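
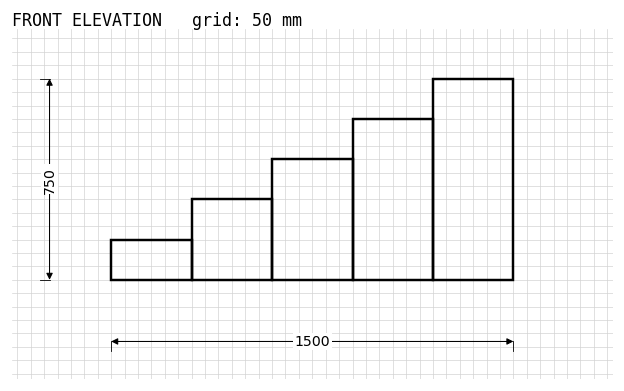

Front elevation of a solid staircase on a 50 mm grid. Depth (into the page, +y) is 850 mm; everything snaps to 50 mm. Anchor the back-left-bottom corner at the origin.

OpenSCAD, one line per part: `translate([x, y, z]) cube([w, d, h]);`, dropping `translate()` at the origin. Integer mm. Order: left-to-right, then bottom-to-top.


cube([300, 850, 150]);
translate([300, 0, 0]) cube([300, 850, 300]);
translate([600, 0, 0]) cube([300, 850, 450]);
translate([900, 0, 0]) cube([300, 850, 600]);
translate([1200, 0, 0]) cube([300, 850, 750]);


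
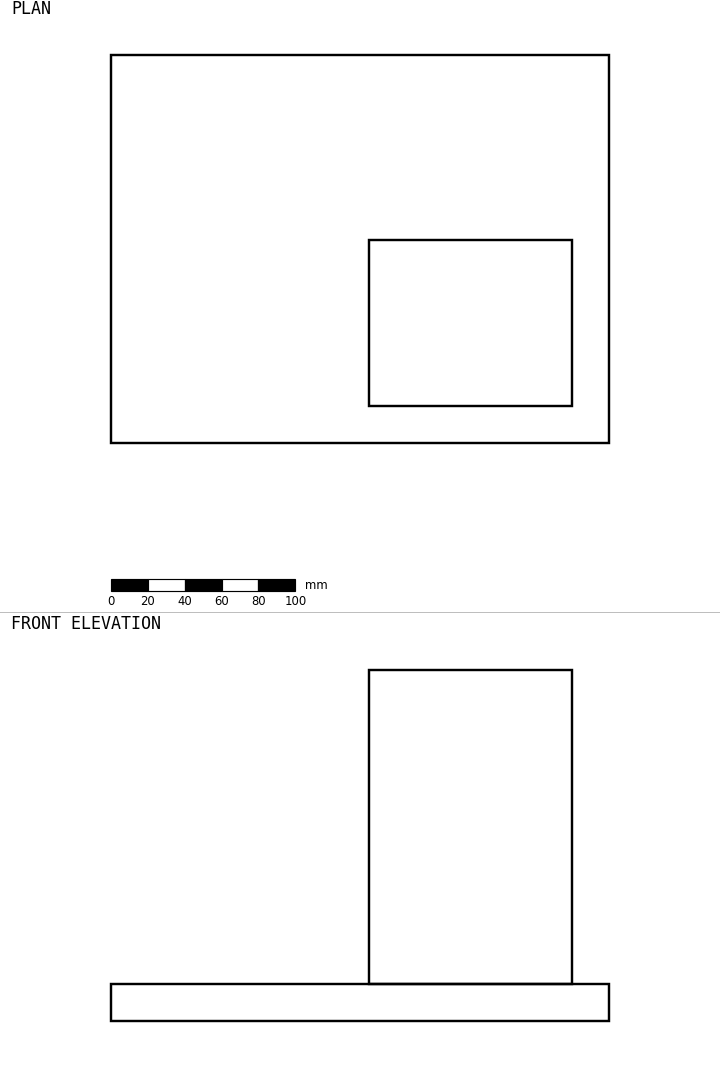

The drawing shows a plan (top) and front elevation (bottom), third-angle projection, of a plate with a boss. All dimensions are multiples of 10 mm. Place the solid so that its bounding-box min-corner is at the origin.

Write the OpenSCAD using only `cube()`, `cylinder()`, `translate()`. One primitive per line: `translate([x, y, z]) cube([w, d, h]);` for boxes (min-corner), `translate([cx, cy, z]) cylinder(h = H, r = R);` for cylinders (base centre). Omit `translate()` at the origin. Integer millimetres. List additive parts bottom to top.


cube([270, 210, 20]);
translate([140, 20, 20]) cube([110, 90, 170]);


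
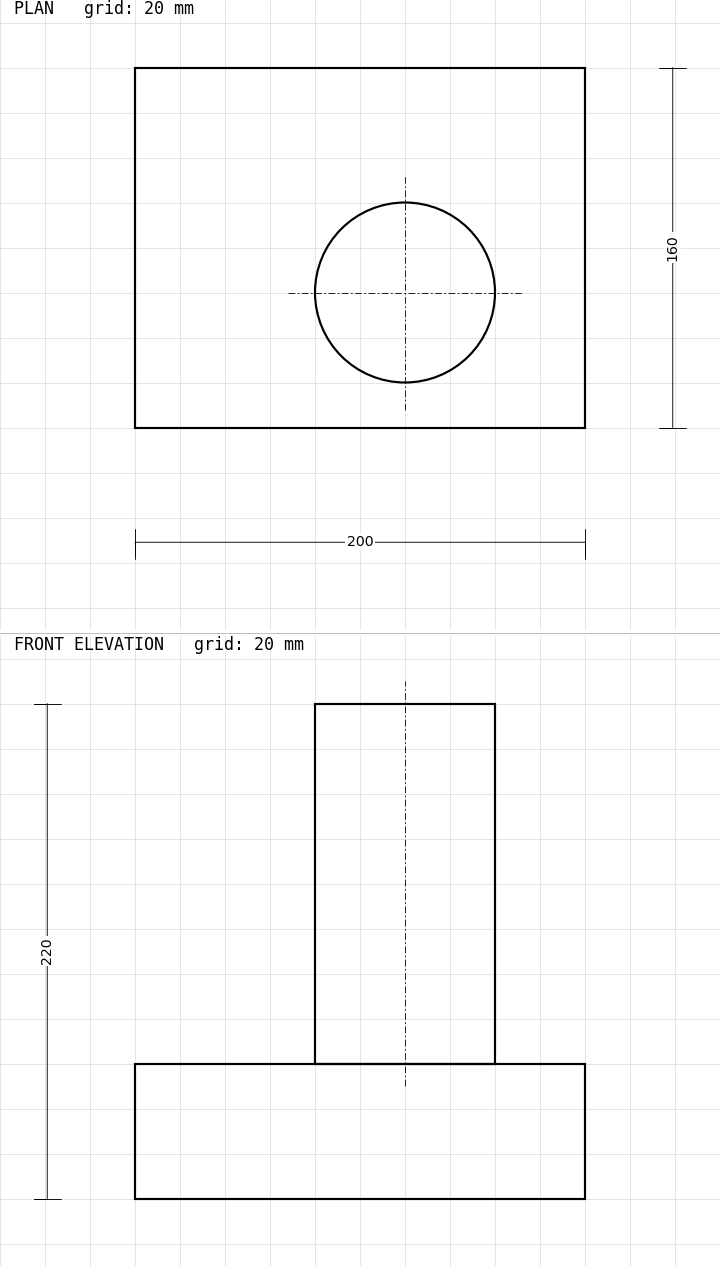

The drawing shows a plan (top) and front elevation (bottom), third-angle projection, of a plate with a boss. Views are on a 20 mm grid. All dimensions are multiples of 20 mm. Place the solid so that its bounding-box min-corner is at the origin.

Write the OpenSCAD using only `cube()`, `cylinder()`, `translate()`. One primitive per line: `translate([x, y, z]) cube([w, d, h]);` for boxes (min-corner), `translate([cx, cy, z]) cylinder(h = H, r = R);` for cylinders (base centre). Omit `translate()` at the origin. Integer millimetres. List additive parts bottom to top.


cube([200, 160, 60]);
translate([120, 60, 60]) cylinder(h = 160, r = 40);


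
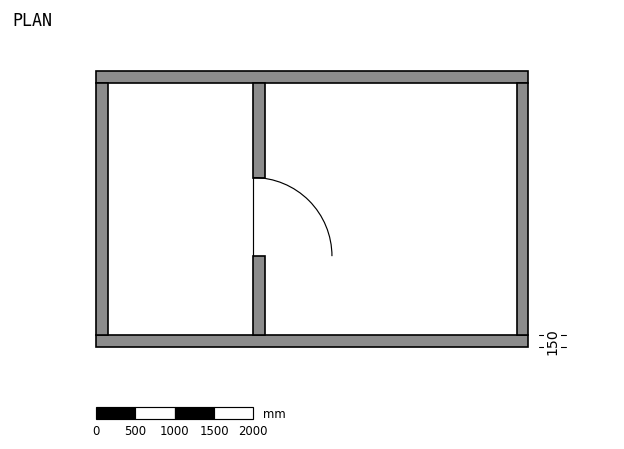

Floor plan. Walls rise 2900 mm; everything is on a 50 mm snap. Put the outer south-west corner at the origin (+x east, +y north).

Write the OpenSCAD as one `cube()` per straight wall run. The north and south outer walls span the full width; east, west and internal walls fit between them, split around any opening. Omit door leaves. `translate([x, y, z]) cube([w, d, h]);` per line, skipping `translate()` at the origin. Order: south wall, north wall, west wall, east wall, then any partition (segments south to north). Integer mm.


cube([5500, 150, 2900]);
translate([0, 3350, 0]) cube([5500, 150, 2900]);
translate([0, 150, 0]) cube([150, 3200, 2900]);
translate([5350, 150, 0]) cube([150, 3200, 2900]);
translate([2000, 150, 0]) cube([150, 1000, 2900]);
translate([2000, 2150, 0]) cube([150, 1200, 2900]);


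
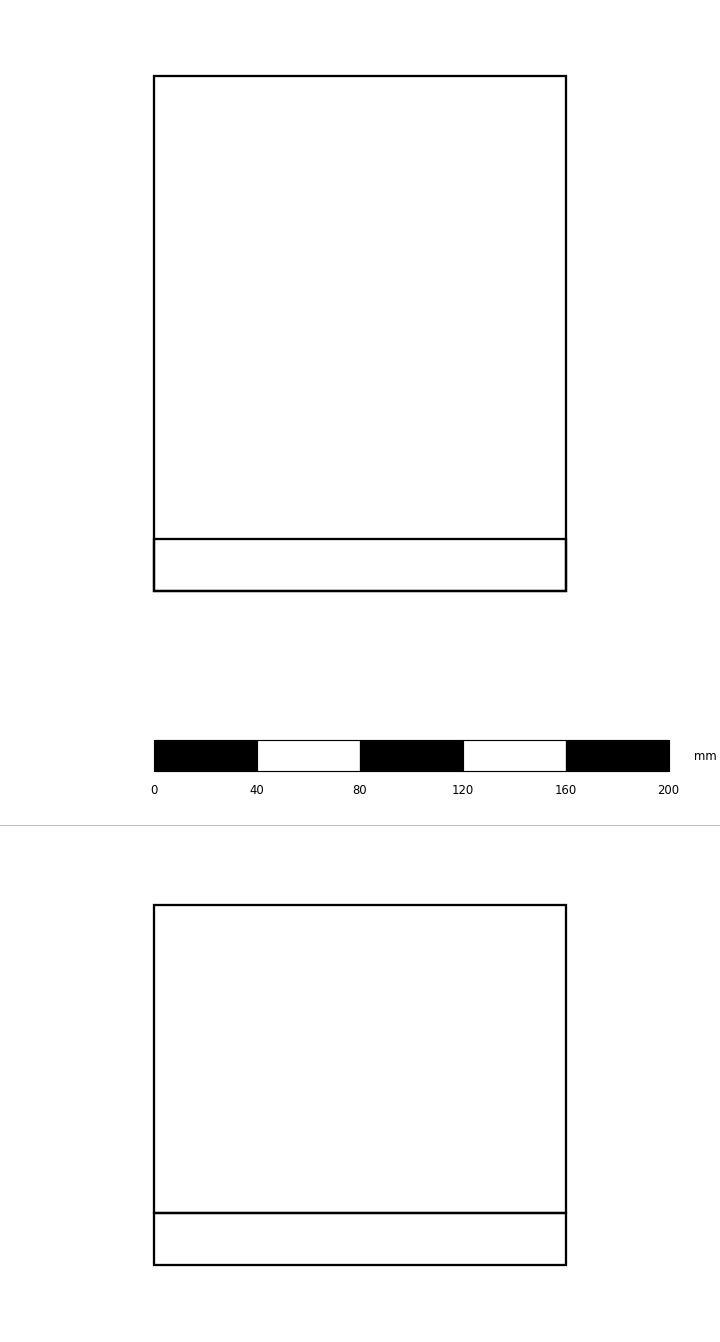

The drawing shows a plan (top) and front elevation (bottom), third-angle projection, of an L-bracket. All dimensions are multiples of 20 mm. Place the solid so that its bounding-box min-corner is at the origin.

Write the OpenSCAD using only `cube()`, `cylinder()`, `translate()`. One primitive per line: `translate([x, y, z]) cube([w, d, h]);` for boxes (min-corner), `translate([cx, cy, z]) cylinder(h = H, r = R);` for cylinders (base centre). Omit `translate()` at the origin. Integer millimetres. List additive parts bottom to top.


cube([160, 200, 20]);
translate([0, 0, 20]) cube([160, 20, 120]);


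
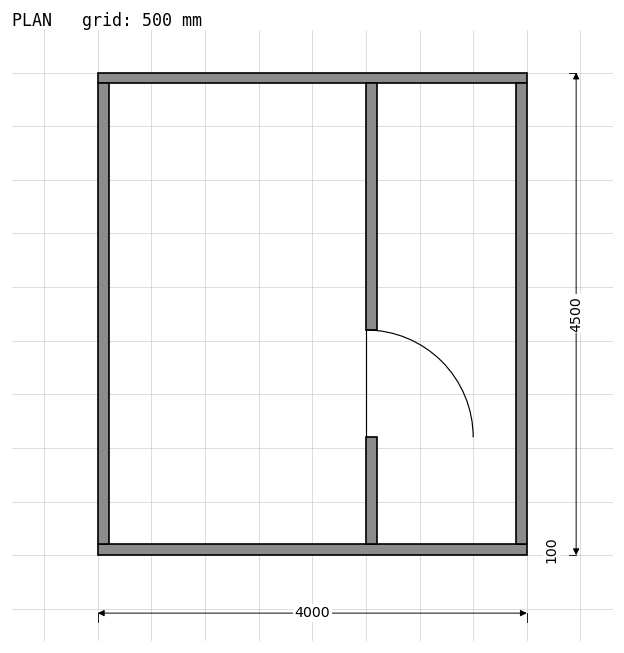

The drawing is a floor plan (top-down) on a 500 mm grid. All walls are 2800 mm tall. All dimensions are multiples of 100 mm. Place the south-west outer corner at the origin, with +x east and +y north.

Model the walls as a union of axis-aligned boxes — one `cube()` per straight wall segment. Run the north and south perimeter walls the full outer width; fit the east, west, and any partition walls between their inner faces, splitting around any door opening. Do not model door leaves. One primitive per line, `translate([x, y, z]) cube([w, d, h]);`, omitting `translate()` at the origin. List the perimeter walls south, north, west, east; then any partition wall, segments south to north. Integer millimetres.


cube([4000, 100, 2800]);
translate([0, 4400, 0]) cube([4000, 100, 2800]);
translate([0, 100, 0]) cube([100, 4300, 2800]);
translate([3900, 100, 0]) cube([100, 4300, 2800]);
translate([2500, 100, 0]) cube([100, 1000, 2800]);
translate([2500, 2100, 0]) cube([100, 2300, 2800]);


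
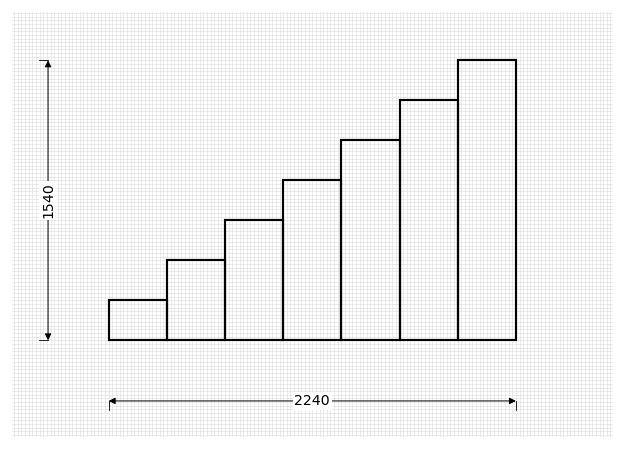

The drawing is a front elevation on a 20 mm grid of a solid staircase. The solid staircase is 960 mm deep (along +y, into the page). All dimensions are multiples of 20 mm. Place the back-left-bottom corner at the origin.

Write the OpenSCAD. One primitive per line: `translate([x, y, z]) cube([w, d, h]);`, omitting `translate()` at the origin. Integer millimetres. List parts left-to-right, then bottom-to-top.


cube([320, 960, 220]);
translate([320, 0, 0]) cube([320, 960, 440]);
translate([640, 0, 0]) cube([320, 960, 660]);
translate([960, 0, 0]) cube([320, 960, 880]);
translate([1280, 0, 0]) cube([320, 960, 1100]);
translate([1600, 0, 0]) cube([320, 960, 1320]);
translate([1920, 0, 0]) cube([320, 960, 1540]);


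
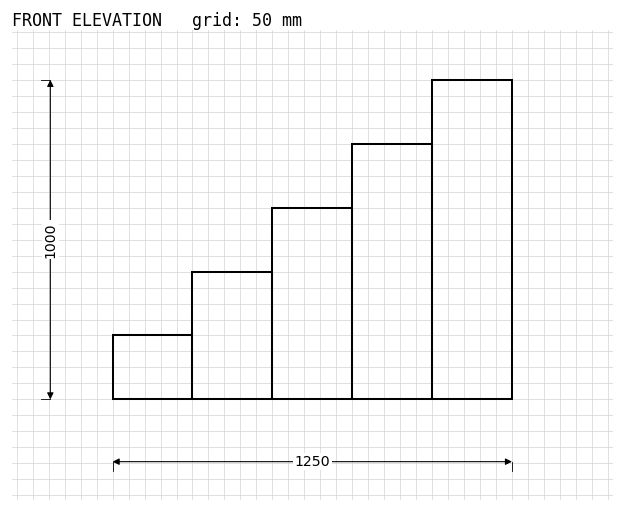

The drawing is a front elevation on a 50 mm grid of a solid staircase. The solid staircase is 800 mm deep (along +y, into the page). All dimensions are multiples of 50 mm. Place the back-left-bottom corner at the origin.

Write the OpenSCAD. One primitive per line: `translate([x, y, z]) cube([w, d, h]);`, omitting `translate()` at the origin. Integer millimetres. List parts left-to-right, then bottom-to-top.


cube([250, 800, 200]);
translate([250, 0, 0]) cube([250, 800, 400]);
translate([500, 0, 0]) cube([250, 800, 600]);
translate([750, 0, 0]) cube([250, 800, 800]);
translate([1000, 0, 0]) cube([250, 800, 1000]);


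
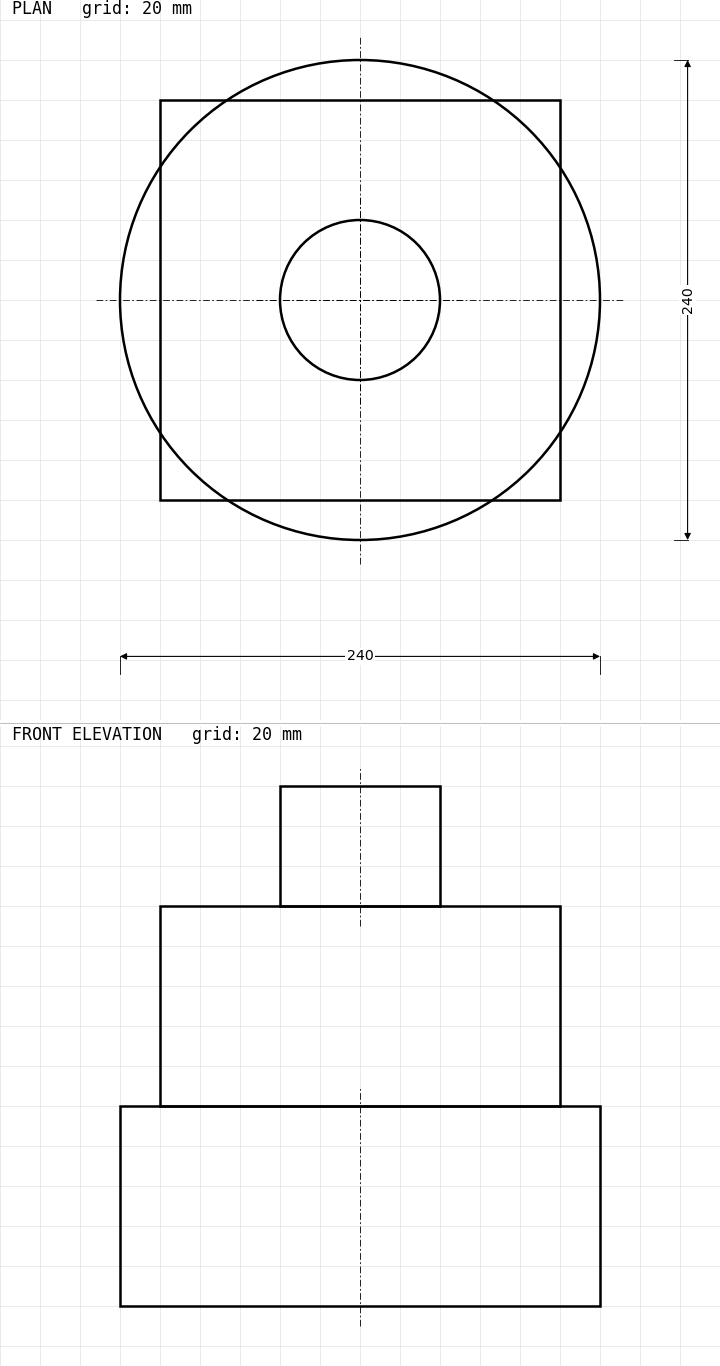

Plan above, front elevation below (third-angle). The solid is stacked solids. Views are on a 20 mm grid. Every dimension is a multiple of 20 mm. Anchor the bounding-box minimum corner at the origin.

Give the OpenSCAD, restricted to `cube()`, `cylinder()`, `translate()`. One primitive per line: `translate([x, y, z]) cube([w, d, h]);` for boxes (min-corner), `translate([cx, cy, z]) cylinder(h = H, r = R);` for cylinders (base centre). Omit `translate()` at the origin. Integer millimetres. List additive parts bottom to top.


translate([120, 120, 0]) cylinder(h = 100, r = 120);
translate([20, 20, 100]) cube([200, 200, 100]);
translate([120, 120, 200]) cylinder(h = 60, r = 40);


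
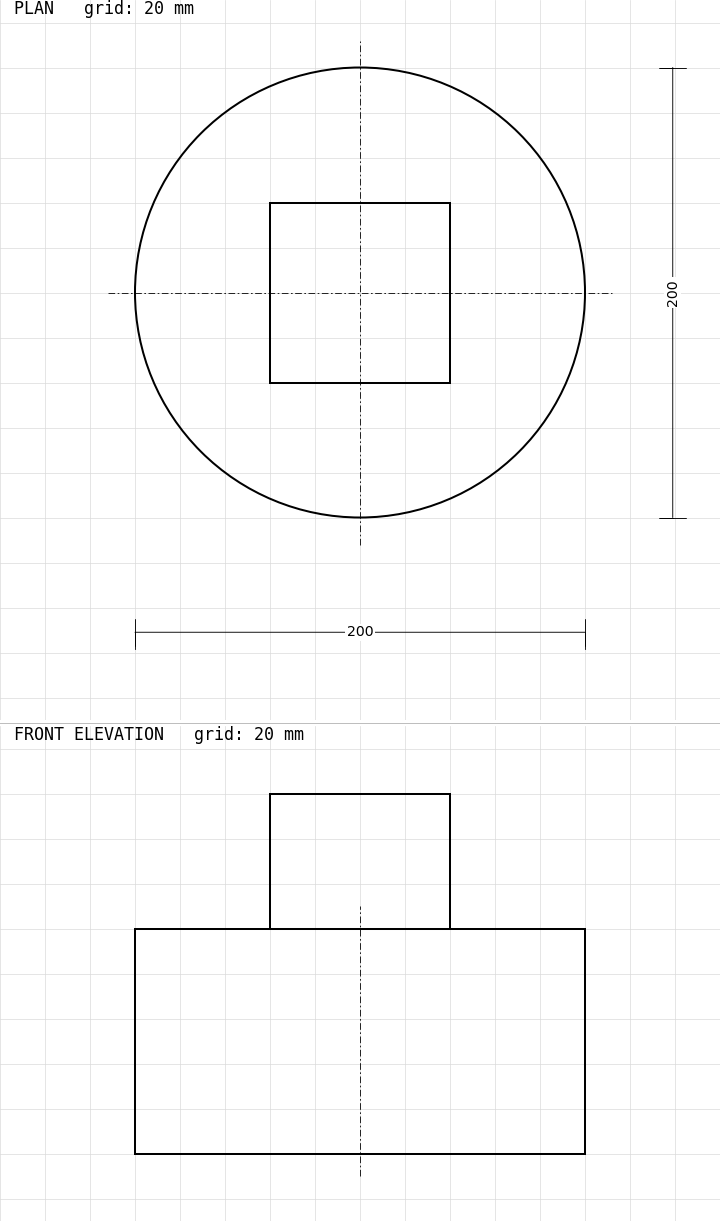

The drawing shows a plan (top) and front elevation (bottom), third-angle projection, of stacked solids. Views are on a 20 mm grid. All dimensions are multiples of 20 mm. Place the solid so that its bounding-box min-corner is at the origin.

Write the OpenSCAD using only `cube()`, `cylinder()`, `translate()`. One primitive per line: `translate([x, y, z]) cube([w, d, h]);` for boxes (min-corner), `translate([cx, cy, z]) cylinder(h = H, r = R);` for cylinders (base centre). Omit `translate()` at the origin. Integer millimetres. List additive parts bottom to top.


translate([100, 100, 0]) cylinder(h = 100, r = 100);
translate([60, 60, 100]) cube([80, 80, 60]);


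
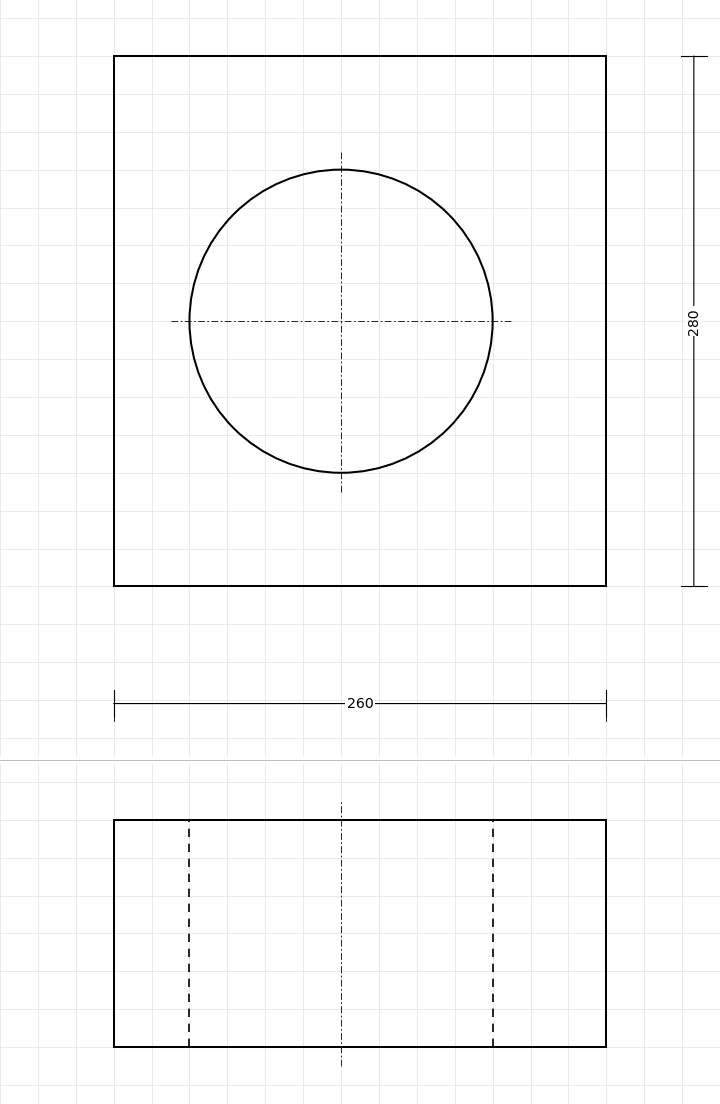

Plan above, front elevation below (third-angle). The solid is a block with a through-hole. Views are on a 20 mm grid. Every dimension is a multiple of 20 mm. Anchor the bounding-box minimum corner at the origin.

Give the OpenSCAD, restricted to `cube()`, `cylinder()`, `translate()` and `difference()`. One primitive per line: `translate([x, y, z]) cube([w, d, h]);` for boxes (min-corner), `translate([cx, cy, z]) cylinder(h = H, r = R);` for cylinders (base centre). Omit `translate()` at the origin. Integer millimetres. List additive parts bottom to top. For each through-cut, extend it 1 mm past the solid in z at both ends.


difference() {
  cube([260, 280, 120]);
  translate([120, 140, -1]) cylinder(h = 122, r = 80);
}


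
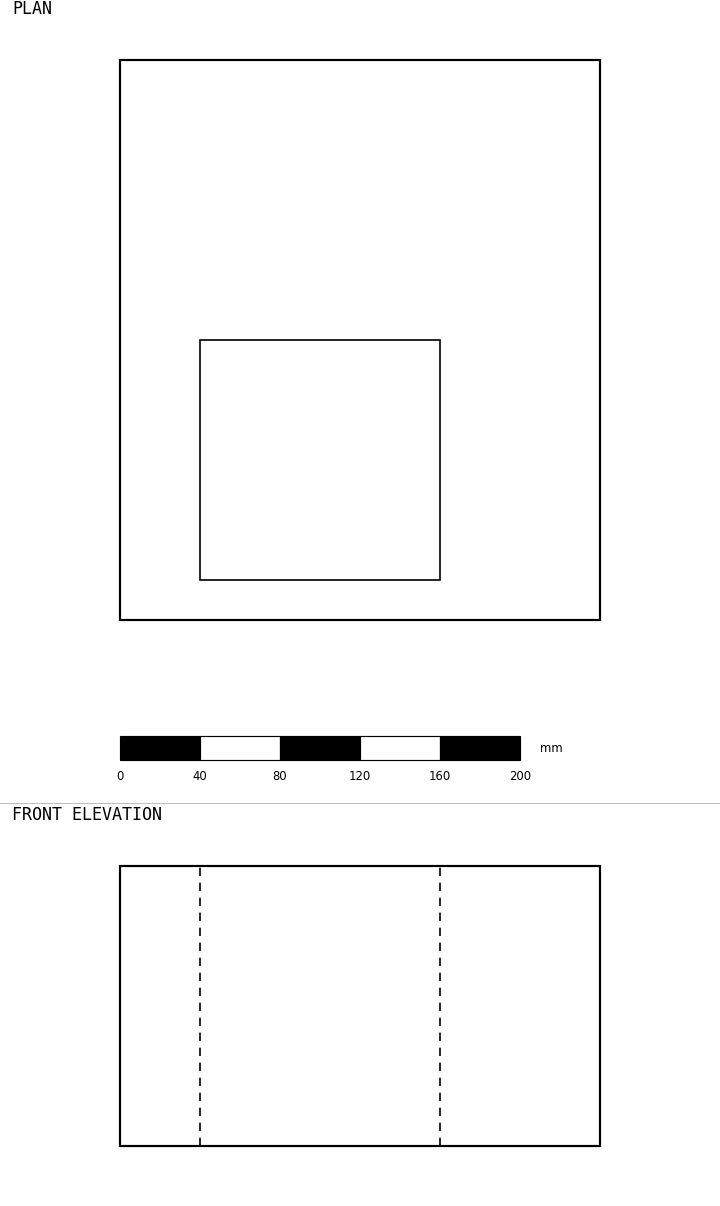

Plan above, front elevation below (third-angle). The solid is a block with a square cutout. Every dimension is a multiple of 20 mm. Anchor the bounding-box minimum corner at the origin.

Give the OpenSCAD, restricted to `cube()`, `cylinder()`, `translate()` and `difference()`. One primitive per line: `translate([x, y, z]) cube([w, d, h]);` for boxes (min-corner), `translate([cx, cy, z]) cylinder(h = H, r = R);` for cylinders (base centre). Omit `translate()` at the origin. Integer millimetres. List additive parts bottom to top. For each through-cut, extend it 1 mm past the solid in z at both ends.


difference() {
  cube([240, 280, 140]);
  translate([40, 20, -1]) cube([120, 120, 142]);
}


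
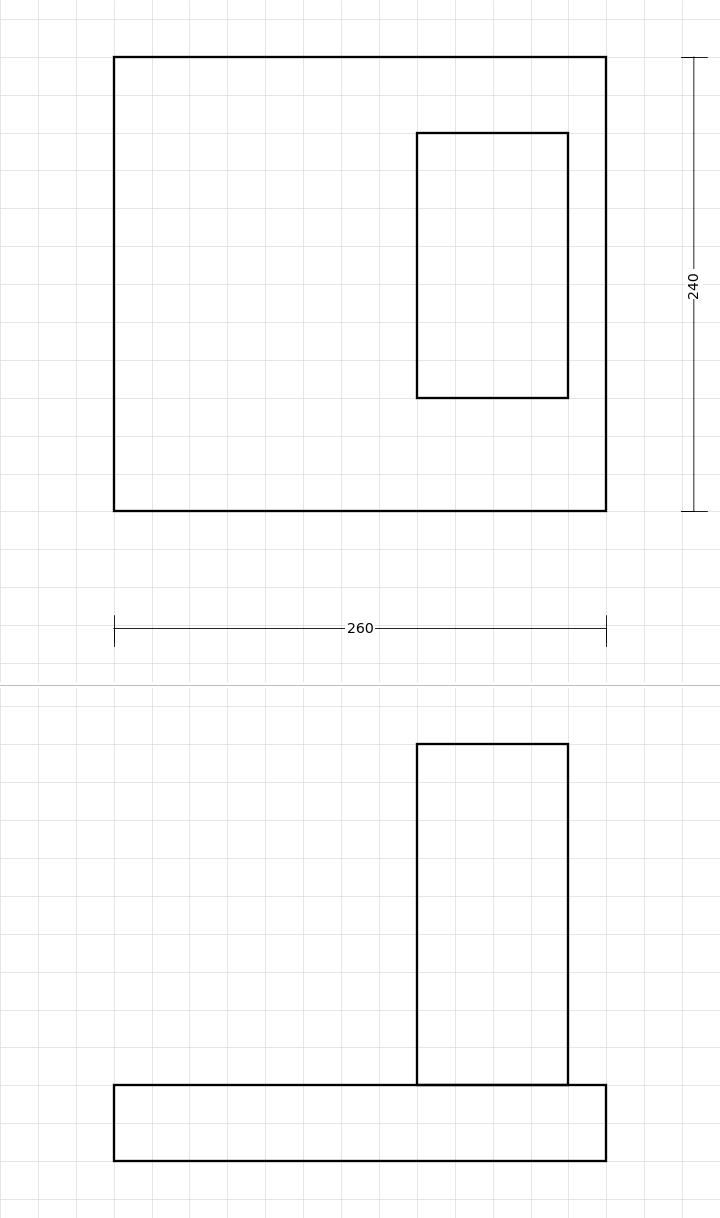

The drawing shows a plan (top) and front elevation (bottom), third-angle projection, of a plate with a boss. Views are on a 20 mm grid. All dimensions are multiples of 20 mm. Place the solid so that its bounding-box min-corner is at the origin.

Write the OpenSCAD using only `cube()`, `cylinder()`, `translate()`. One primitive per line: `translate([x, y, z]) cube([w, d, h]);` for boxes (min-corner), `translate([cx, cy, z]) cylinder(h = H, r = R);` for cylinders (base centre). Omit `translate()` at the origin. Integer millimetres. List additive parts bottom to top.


cube([260, 240, 40]);
translate([160, 60, 40]) cube([80, 140, 180]);


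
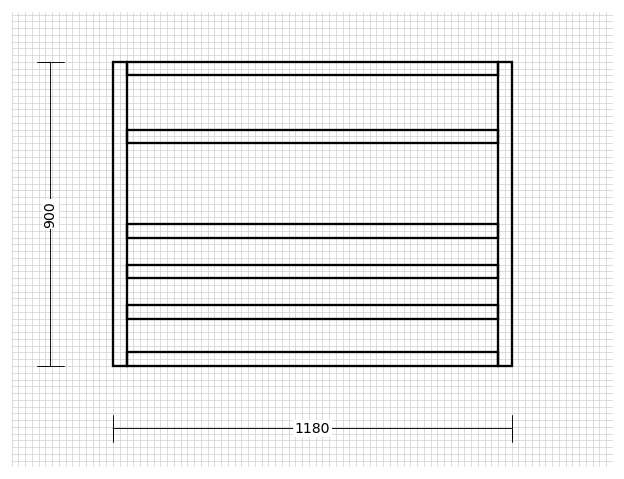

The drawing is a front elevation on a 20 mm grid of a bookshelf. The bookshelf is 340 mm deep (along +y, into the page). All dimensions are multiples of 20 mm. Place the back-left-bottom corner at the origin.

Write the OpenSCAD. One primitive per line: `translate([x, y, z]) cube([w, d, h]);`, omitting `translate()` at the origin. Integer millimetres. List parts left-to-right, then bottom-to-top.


cube([40, 340, 900]);
translate([40, 0, 0]) cube([1100, 340, 40]);
translate([40, 0, 140]) cube([1100, 340, 40]);
translate([40, 0, 260]) cube([1100, 340, 40]);
translate([40, 0, 380]) cube([1100, 340, 40]);
translate([40, 0, 660]) cube([1100, 340, 40]);
translate([40, 0, 860]) cube([1100, 340, 40]);
translate([1140, 0, 0]) cube([40, 340, 900]);


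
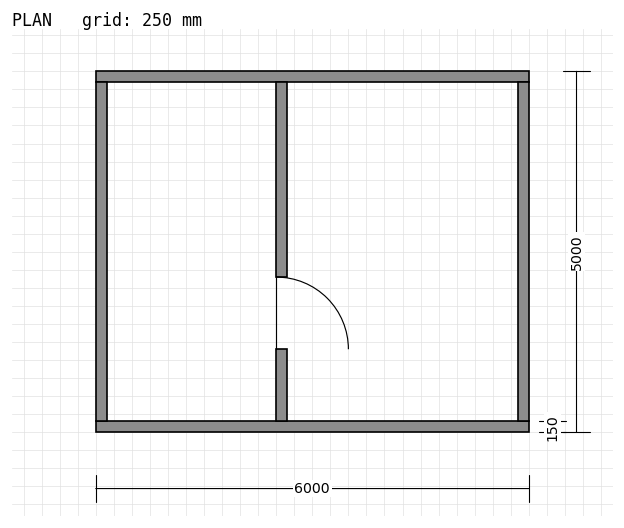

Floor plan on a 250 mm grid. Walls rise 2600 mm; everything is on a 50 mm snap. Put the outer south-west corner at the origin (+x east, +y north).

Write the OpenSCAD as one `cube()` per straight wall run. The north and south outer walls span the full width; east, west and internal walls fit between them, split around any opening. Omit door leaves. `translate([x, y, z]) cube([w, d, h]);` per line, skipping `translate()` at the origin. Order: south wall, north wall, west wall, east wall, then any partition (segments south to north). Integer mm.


cube([6000, 150, 2600]);
translate([0, 4850, 0]) cube([6000, 150, 2600]);
translate([0, 150, 0]) cube([150, 4700, 2600]);
translate([5850, 150, 0]) cube([150, 4700, 2600]);
translate([2500, 150, 0]) cube([150, 1000, 2600]);
translate([2500, 2150, 0]) cube([150, 2700, 2600]);


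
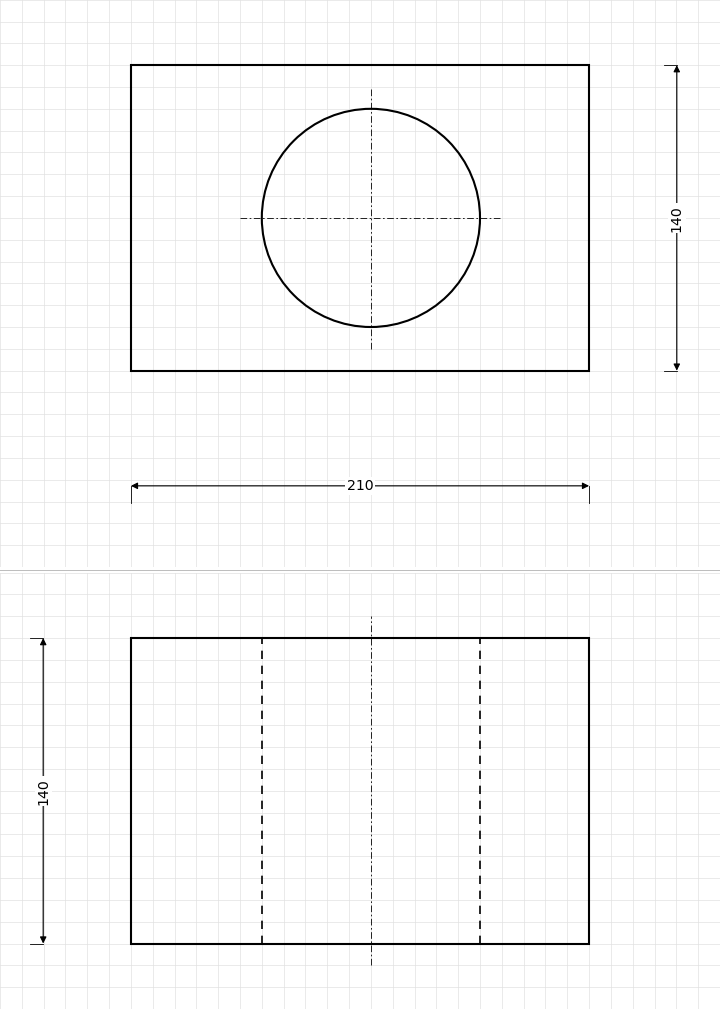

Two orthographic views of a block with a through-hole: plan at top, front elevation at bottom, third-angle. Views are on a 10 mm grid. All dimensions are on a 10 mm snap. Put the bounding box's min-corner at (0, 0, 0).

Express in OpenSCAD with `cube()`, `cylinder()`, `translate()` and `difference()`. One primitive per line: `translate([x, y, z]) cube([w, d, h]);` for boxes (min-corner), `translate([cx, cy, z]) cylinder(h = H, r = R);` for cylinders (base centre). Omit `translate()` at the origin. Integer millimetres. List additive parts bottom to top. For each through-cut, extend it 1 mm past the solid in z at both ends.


difference() {
  cube([210, 140, 140]);
  translate([110, 70, -1]) cylinder(h = 142, r = 50);
}


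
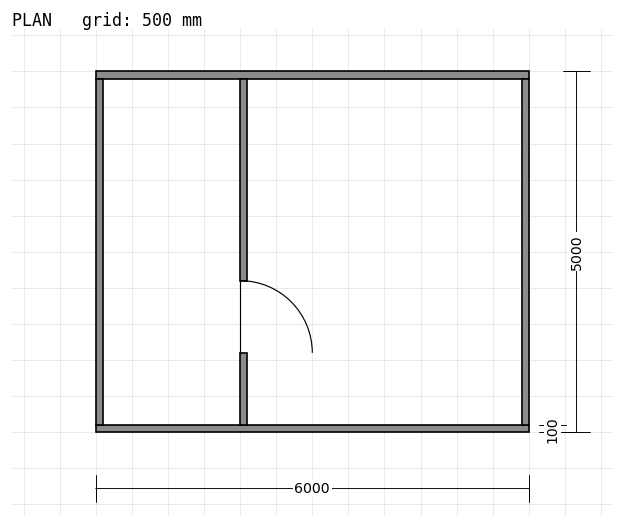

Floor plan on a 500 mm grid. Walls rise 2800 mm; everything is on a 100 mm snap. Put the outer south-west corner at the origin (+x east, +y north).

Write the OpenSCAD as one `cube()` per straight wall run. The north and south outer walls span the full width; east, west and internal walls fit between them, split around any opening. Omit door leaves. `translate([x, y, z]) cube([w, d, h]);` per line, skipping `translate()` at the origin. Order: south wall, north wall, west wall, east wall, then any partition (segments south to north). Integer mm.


cube([6000, 100, 2800]);
translate([0, 4900, 0]) cube([6000, 100, 2800]);
translate([0, 100, 0]) cube([100, 4800, 2800]);
translate([5900, 100, 0]) cube([100, 4800, 2800]);
translate([2000, 100, 0]) cube([100, 1000, 2800]);
translate([2000, 2100, 0]) cube([100, 2800, 2800]);


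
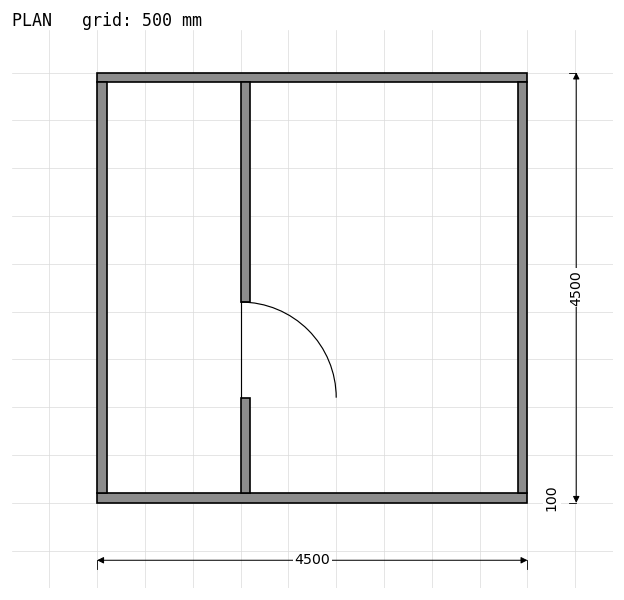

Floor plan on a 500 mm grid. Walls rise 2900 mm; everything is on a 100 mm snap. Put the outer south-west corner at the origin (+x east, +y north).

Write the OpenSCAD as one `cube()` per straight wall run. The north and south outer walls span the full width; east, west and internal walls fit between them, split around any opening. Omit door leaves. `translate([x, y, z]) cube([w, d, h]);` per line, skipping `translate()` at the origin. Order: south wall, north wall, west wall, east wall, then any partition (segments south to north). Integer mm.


cube([4500, 100, 2900]);
translate([0, 4400, 0]) cube([4500, 100, 2900]);
translate([0, 100, 0]) cube([100, 4300, 2900]);
translate([4400, 100, 0]) cube([100, 4300, 2900]);
translate([1500, 100, 0]) cube([100, 1000, 2900]);
translate([1500, 2100, 0]) cube([100, 2300, 2900]);


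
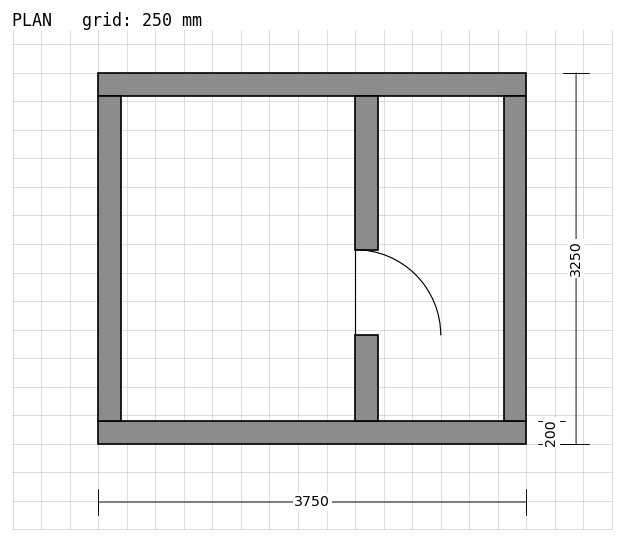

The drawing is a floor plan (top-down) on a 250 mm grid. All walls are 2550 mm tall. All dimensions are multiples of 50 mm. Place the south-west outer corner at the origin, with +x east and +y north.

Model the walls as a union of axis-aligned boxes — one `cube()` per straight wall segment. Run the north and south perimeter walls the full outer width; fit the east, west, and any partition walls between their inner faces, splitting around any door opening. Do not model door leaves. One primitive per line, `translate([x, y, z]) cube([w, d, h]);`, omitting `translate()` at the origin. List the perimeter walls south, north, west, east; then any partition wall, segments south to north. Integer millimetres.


cube([3750, 200, 2550]);
translate([0, 3050, 0]) cube([3750, 200, 2550]);
translate([0, 200, 0]) cube([200, 2850, 2550]);
translate([3550, 200, 0]) cube([200, 2850, 2550]);
translate([2250, 200, 0]) cube([200, 750, 2550]);
translate([2250, 1700, 0]) cube([200, 1350, 2550]);


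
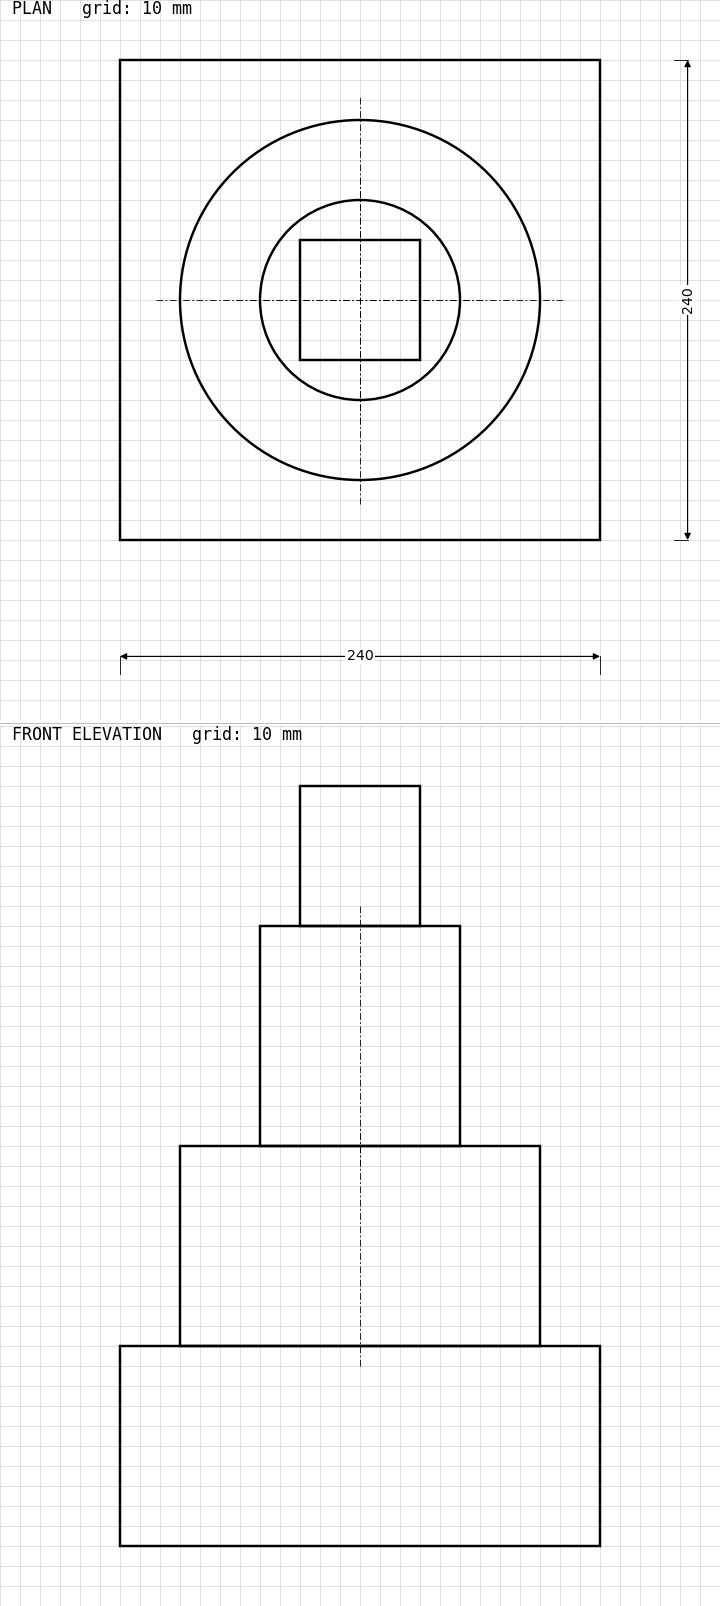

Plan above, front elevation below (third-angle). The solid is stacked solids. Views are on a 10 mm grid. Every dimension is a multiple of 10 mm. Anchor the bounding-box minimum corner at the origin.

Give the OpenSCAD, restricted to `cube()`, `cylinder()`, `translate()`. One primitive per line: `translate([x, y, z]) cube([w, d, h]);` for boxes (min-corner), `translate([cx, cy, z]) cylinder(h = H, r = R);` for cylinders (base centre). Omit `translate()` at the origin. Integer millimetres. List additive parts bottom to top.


cube([240, 240, 100]);
translate([120, 120, 100]) cylinder(h = 100, r = 90);
translate([120, 120, 200]) cylinder(h = 110, r = 50);
translate([90, 90, 310]) cube([60, 60, 70]);


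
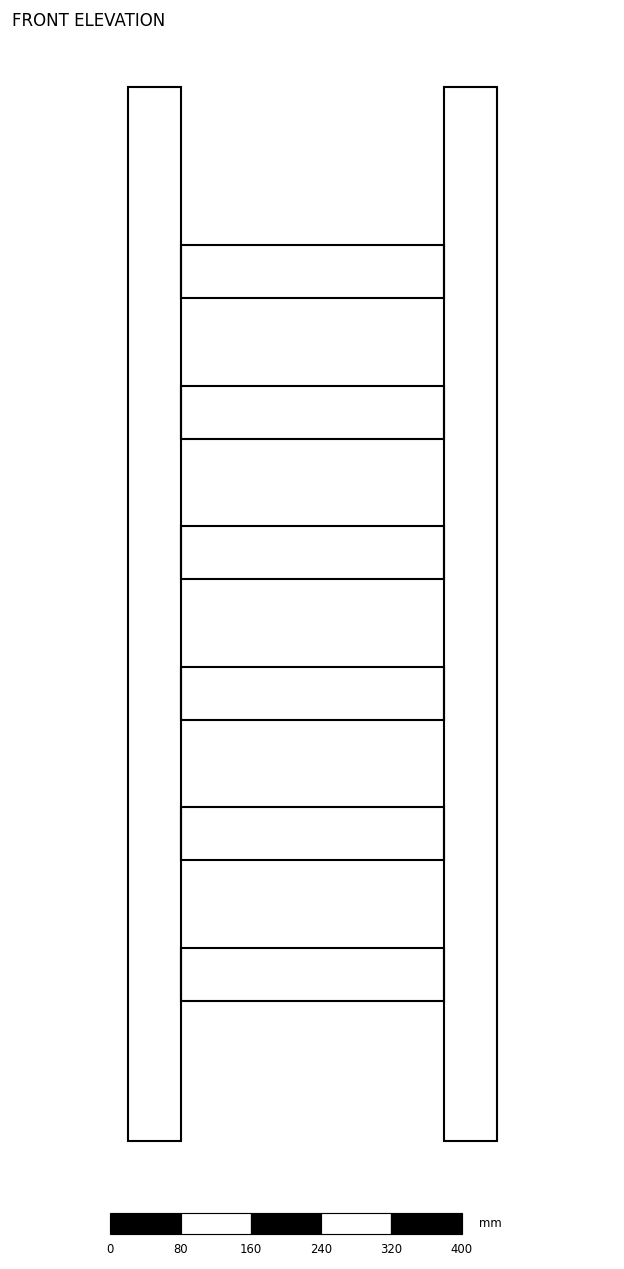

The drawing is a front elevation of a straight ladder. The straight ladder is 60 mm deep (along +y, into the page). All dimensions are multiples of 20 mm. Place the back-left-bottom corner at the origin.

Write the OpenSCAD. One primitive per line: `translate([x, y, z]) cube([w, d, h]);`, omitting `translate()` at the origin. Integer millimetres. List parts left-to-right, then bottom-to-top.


cube([60, 60, 1200]);
translate([60, 0, 160]) cube([300, 60, 60]);
translate([60, 0, 320]) cube([300, 60, 60]);
translate([60, 0, 480]) cube([300, 60, 60]);
translate([60, 0, 640]) cube([300, 60, 60]);
translate([60, 0, 800]) cube([300, 60, 60]);
translate([60, 0, 960]) cube([300, 60, 60]);
translate([360, 0, 0]) cube([60, 60, 1200]);


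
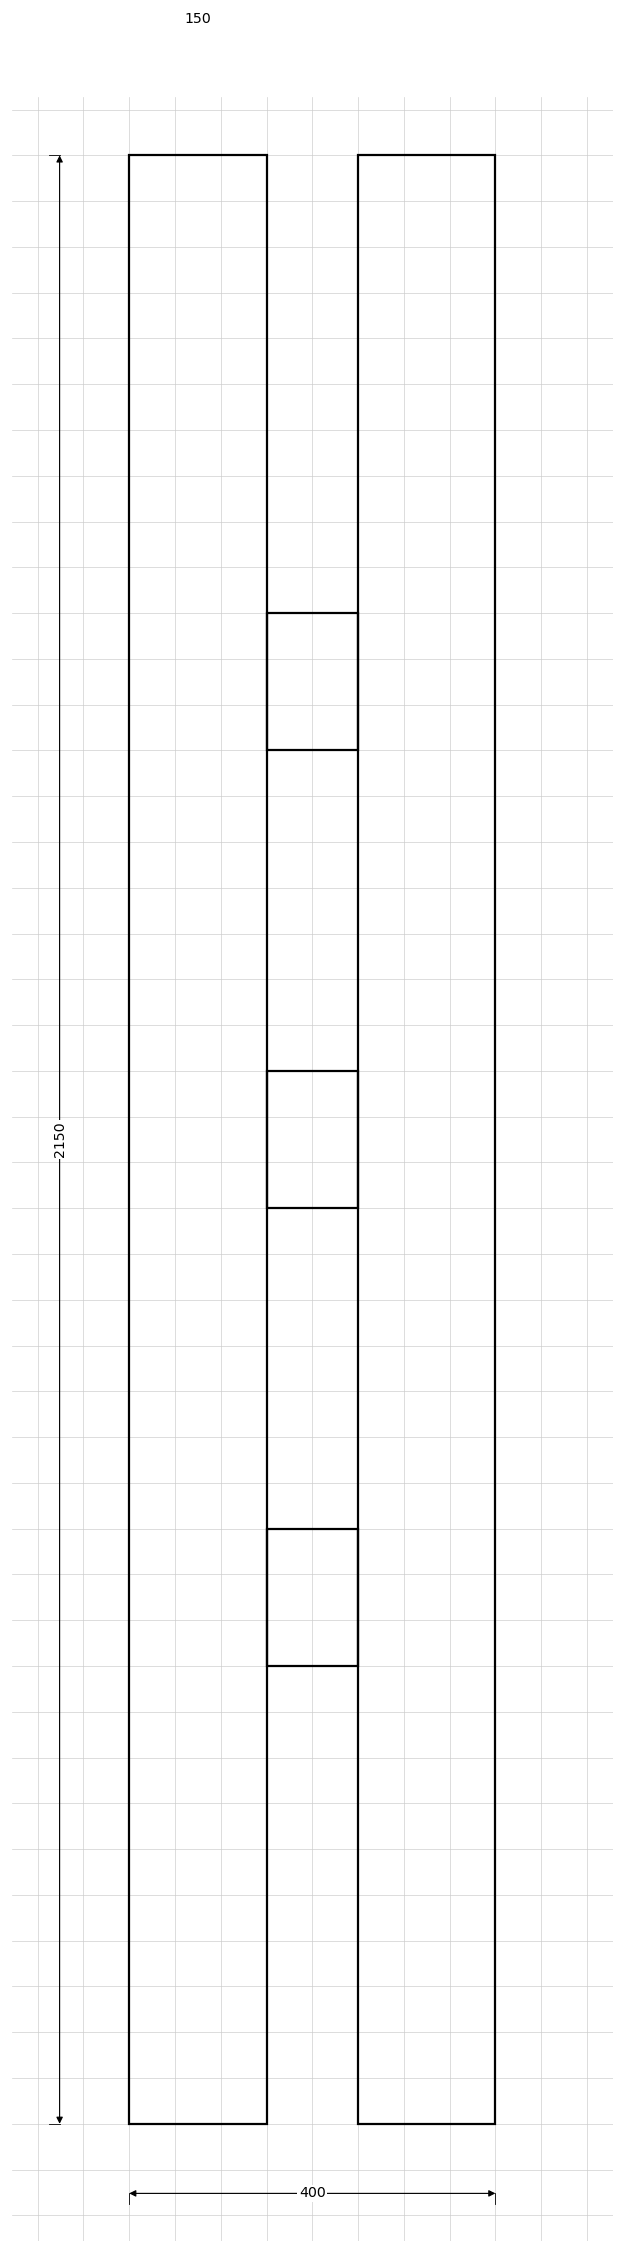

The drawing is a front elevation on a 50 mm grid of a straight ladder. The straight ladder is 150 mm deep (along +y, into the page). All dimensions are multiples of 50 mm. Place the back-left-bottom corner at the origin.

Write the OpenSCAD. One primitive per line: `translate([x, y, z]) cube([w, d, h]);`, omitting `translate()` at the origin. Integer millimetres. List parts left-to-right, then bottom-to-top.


cube([150, 150, 2150]);
translate([150, 0, 500]) cube([100, 150, 150]);
translate([150, 0, 1000]) cube([100, 150, 150]);
translate([150, 0, 1500]) cube([100, 150, 150]);
translate([250, 0, 0]) cube([150, 150, 2150]);


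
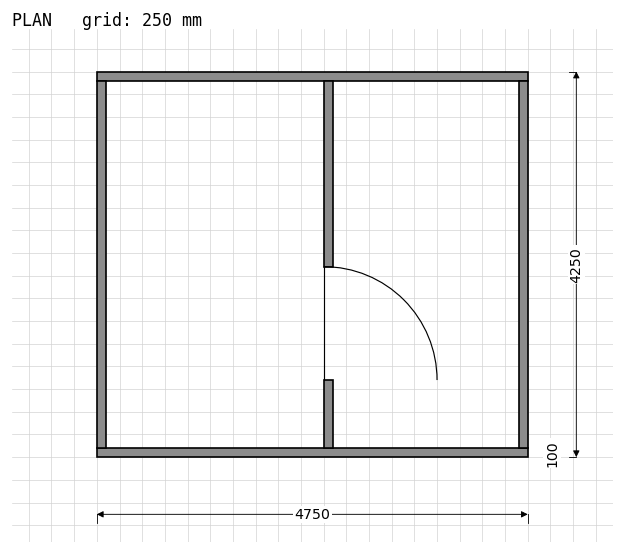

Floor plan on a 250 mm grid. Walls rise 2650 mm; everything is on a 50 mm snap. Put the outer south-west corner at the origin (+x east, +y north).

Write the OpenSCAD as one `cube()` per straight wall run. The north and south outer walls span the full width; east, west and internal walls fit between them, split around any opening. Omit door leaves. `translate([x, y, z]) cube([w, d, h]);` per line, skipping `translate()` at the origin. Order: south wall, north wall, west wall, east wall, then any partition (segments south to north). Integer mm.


cube([4750, 100, 2650]);
translate([0, 4150, 0]) cube([4750, 100, 2650]);
translate([0, 100, 0]) cube([100, 4050, 2650]);
translate([4650, 100, 0]) cube([100, 4050, 2650]);
translate([2500, 100, 0]) cube([100, 750, 2650]);
translate([2500, 2100, 0]) cube([100, 2050, 2650]);


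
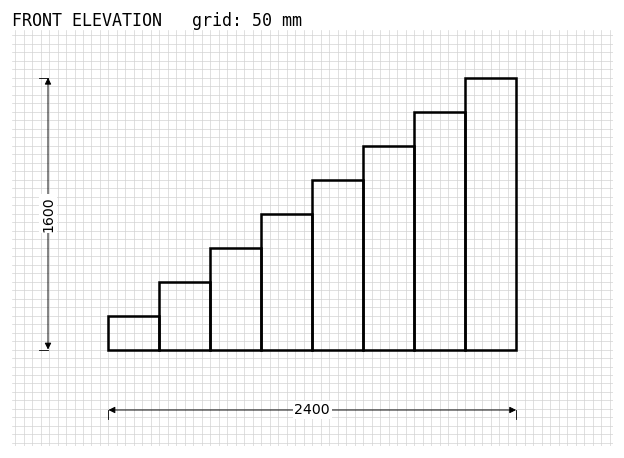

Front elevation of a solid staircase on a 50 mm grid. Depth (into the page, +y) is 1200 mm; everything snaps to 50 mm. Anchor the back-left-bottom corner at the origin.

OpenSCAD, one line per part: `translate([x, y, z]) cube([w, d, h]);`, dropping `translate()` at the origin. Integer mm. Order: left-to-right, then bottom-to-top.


cube([300, 1200, 200]);
translate([300, 0, 0]) cube([300, 1200, 400]);
translate([600, 0, 0]) cube([300, 1200, 600]);
translate([900, 0, 0]) cube([300, 1200, 800]);
translate([1200, 0, 0]) cube([300, 1200, 1000]);
translate([1500, 0, 0]) cube([300, 1200, 1200]);
translate([1800, 0, 0]) cube([300, 1200, 1400]);
translate([2100, 0, 0]) cube([300, 1200, 1600]);


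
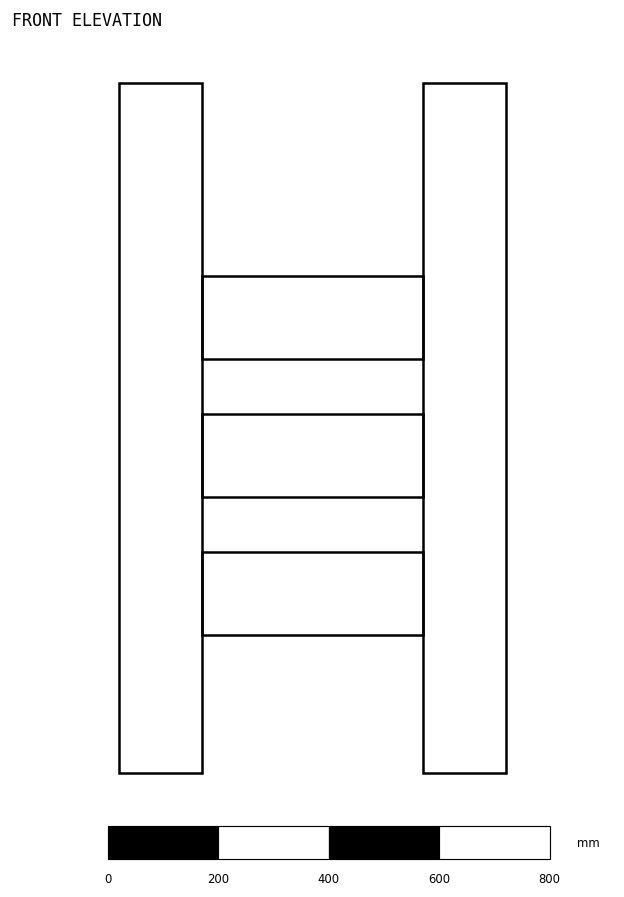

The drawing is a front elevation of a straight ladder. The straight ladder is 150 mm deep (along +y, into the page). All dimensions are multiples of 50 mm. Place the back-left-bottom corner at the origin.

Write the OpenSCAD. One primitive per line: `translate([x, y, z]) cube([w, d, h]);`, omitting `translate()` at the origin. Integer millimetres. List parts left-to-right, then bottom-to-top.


cube([150, 150, 1250]);
translate([150, 0, 250]) cube([400, 150, 150]);
translate([150, 0, 500]) cube([400, 150, 150]);
translate([150, 0, 750]) cube([400, 150, 150]);
translate([550, 0, 0]) cube([150, 150, 1250]);


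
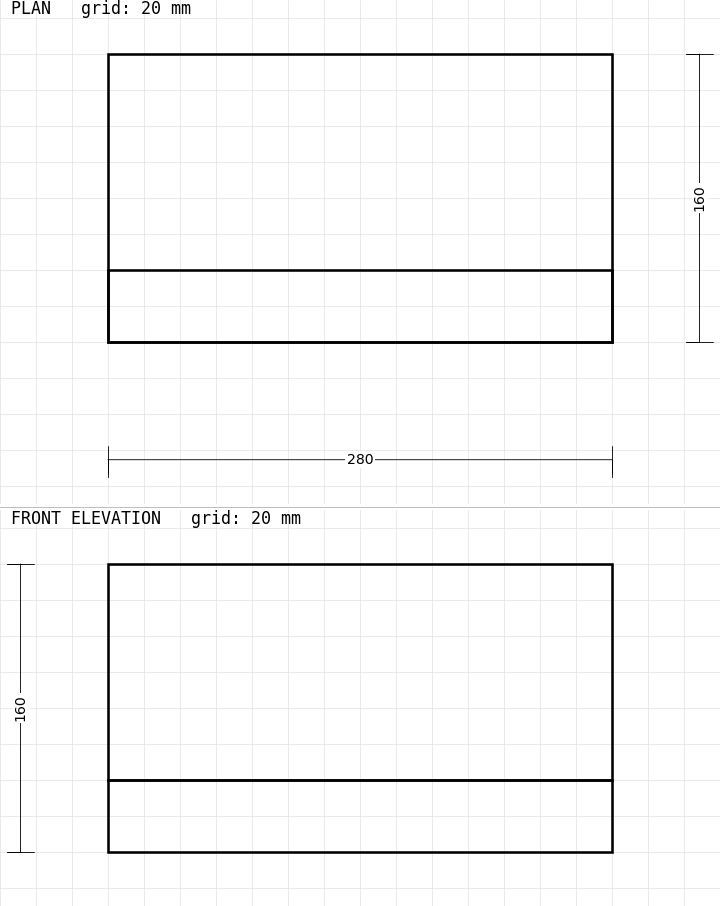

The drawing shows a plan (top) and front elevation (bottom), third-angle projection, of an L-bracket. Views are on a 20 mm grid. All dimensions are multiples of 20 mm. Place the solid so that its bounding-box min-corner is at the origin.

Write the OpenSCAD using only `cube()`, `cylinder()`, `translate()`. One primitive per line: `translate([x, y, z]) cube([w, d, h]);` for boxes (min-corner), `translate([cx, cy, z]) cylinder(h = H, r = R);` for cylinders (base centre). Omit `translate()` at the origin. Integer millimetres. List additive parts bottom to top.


cube([280, 160, 40]);
translate([0, 0, 40]) cube([280, 40, 120]);


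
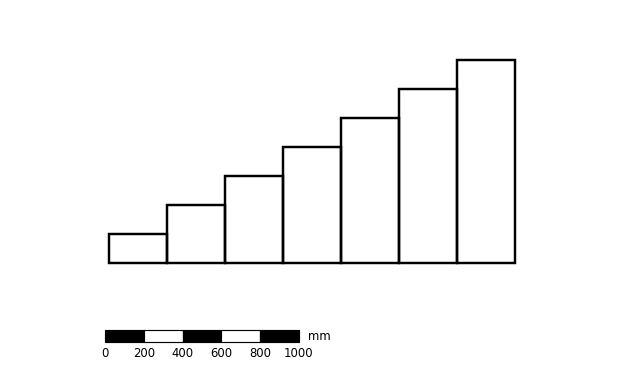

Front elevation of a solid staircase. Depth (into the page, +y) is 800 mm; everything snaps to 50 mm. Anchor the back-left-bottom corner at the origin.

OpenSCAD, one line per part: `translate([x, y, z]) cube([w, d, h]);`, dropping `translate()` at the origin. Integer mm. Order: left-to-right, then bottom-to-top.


cube([300, 800, 150]);
translate([300, 0, 0]) cube([300, 800, 300]);
translate([600, 0, 0]) cube([300, 800, 450]);
translate([900, 0, 0]) cube([300, 800, 600]);
translate([1200, 0, 0]) cube([300, 800, 750]);
translate([1500, 0, 0]) cube([300, 800, 900]);
translate([1800, 0, 0]) cube([300, 800, 1050]);


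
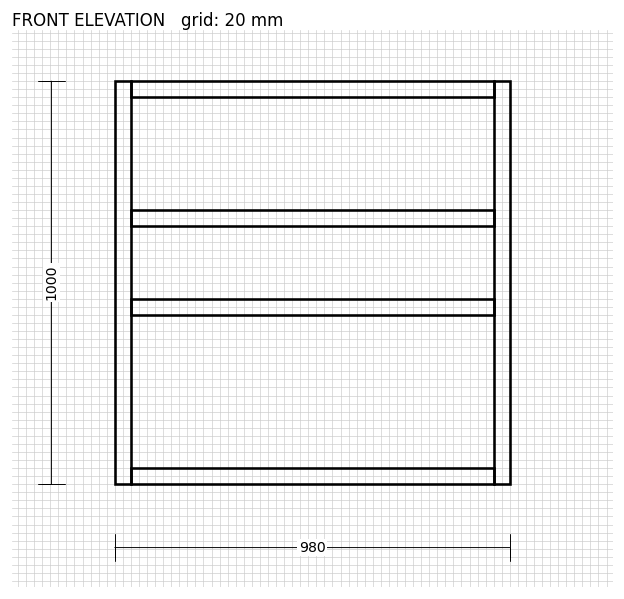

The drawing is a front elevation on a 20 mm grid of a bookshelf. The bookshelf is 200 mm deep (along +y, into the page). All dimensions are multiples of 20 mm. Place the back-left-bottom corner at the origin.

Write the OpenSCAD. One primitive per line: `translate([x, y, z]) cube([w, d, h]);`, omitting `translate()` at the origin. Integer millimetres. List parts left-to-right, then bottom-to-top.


cube([40, 200, 1000]);
translate([40, 0, 0]) cube([900, 200, 40]);
translate([40, 0, 420]) cube([900, 200, 40]);
translate([40, 0, 640]) cube([900, 200, 40]);
translate([40, 0, 960]) cube([900, 200, 40]);
translate([940, 0, 0]) cube([40, 200, 1000]);


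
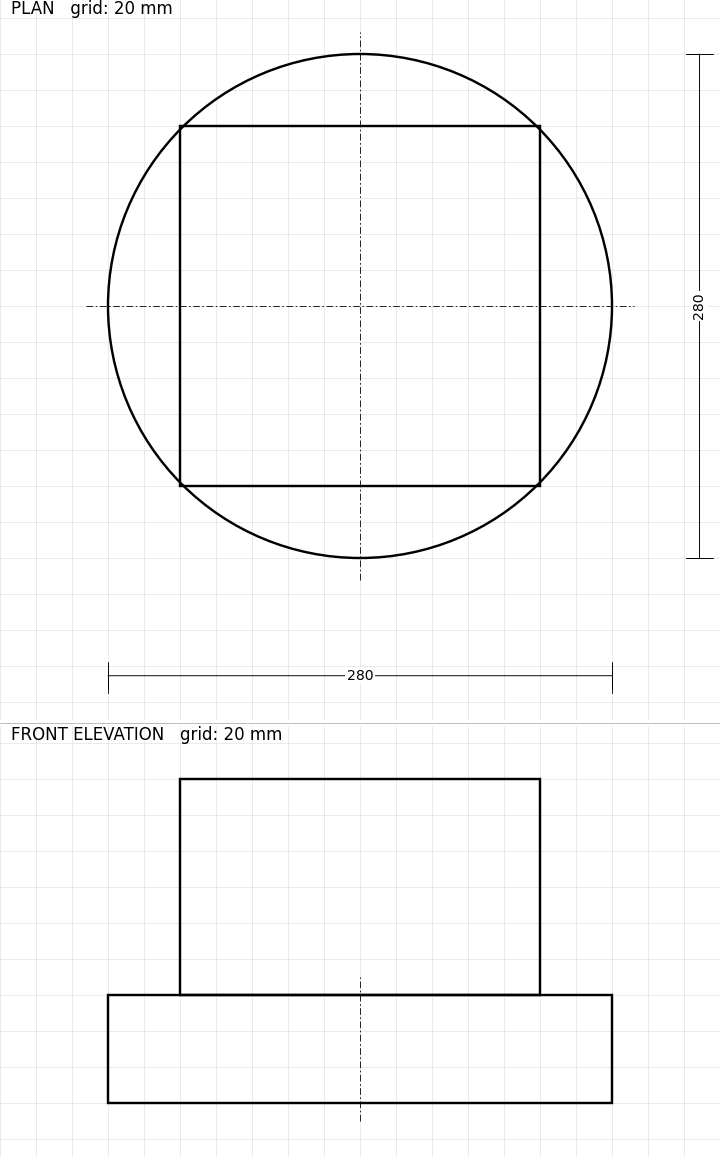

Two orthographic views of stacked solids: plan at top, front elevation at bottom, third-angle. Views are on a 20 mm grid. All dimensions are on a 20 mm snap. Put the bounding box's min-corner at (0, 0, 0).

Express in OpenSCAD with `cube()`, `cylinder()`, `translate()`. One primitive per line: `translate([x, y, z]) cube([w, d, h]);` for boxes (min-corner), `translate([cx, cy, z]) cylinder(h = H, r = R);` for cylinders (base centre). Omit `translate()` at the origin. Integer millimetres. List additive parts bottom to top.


translate([140, 140, 0]) cylinder(h = 60, r = 140);
translate([40, 40, 60]) cube([200, 200, 120]);


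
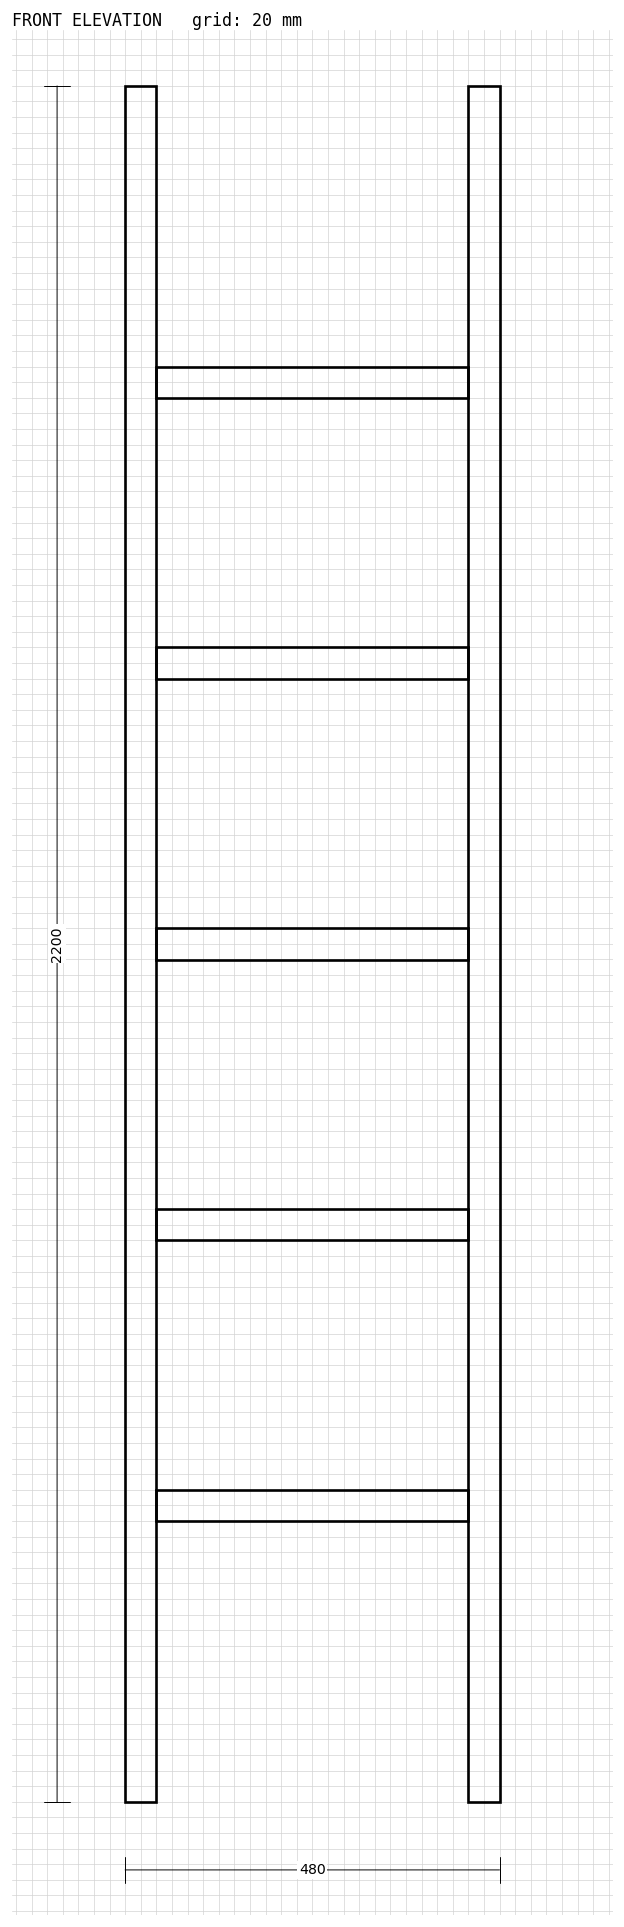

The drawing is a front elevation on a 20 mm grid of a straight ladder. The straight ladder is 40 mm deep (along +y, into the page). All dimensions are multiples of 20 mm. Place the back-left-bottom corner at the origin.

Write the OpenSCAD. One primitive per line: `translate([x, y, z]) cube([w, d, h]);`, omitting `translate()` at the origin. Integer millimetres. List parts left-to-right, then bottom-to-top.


cube([40, 40, 2200]);
translate([40, 0, 360]) cube([400, 40, 40]);
translate([40, 0, 720]) cube([400, 40, 40]);
translate([40, 0, 1080]) cube([400, 40, 40]);
translate([40, 0, 1440]) cube([400, 40, 40]);
translate([40, 0, 1800]) cube([400, 40, 40]);
translate([440, 0, 0]) cube([40, 40, 2200]);


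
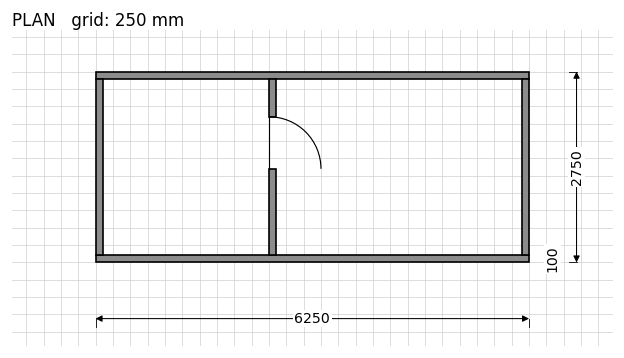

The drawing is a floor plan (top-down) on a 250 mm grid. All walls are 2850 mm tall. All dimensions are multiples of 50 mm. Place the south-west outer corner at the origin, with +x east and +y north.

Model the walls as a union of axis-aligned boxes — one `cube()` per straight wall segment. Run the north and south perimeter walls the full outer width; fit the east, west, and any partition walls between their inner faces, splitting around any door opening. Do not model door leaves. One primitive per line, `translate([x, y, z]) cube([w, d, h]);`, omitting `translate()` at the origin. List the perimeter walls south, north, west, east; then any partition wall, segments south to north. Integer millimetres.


cube([6250, 100, 2850]);
translate([0, 2650, 0]) cube([6250, 100, 2850]);
translate([0, 100, 0]) cube([100, 2550, 2850]);
translate([6150, 100, 0]) cube([100, 2550, 2850]);
translate([2500, 100, 0]) cube([100, 1250, 2850]);
translate([2500, 2100, 0]) cube([100, 550, 2850]);


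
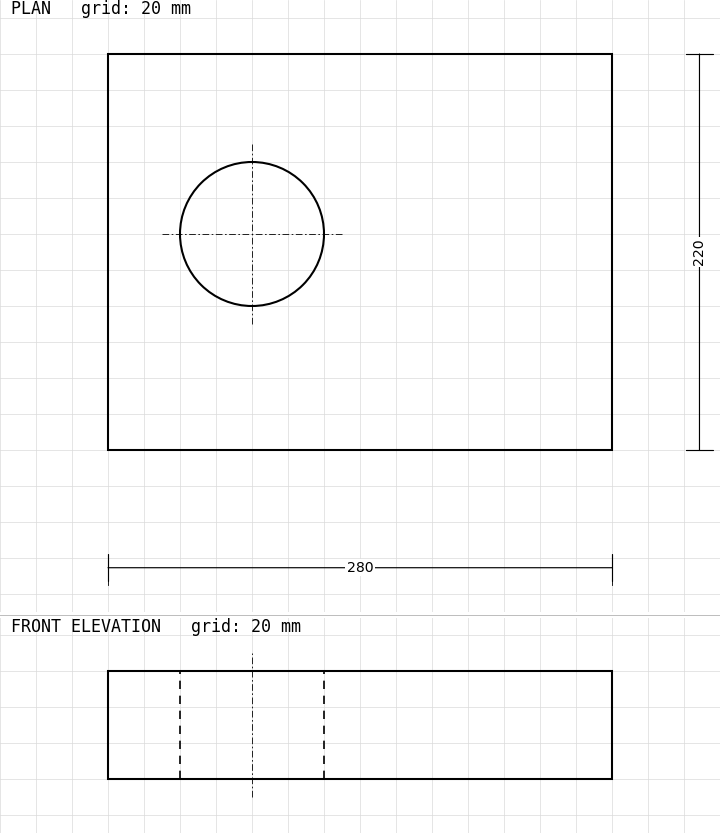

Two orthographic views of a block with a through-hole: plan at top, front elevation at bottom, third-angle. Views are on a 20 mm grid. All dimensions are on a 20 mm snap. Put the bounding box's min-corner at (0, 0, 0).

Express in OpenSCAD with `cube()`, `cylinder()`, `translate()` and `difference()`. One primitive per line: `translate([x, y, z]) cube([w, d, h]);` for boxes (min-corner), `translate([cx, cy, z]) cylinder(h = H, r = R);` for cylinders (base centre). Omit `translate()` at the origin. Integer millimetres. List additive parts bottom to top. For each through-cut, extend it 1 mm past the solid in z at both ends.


difference() {
  cube([280, 220, 60]);
  translate([80, 120, -1]) cylinder(h = 62, r = 40);
}


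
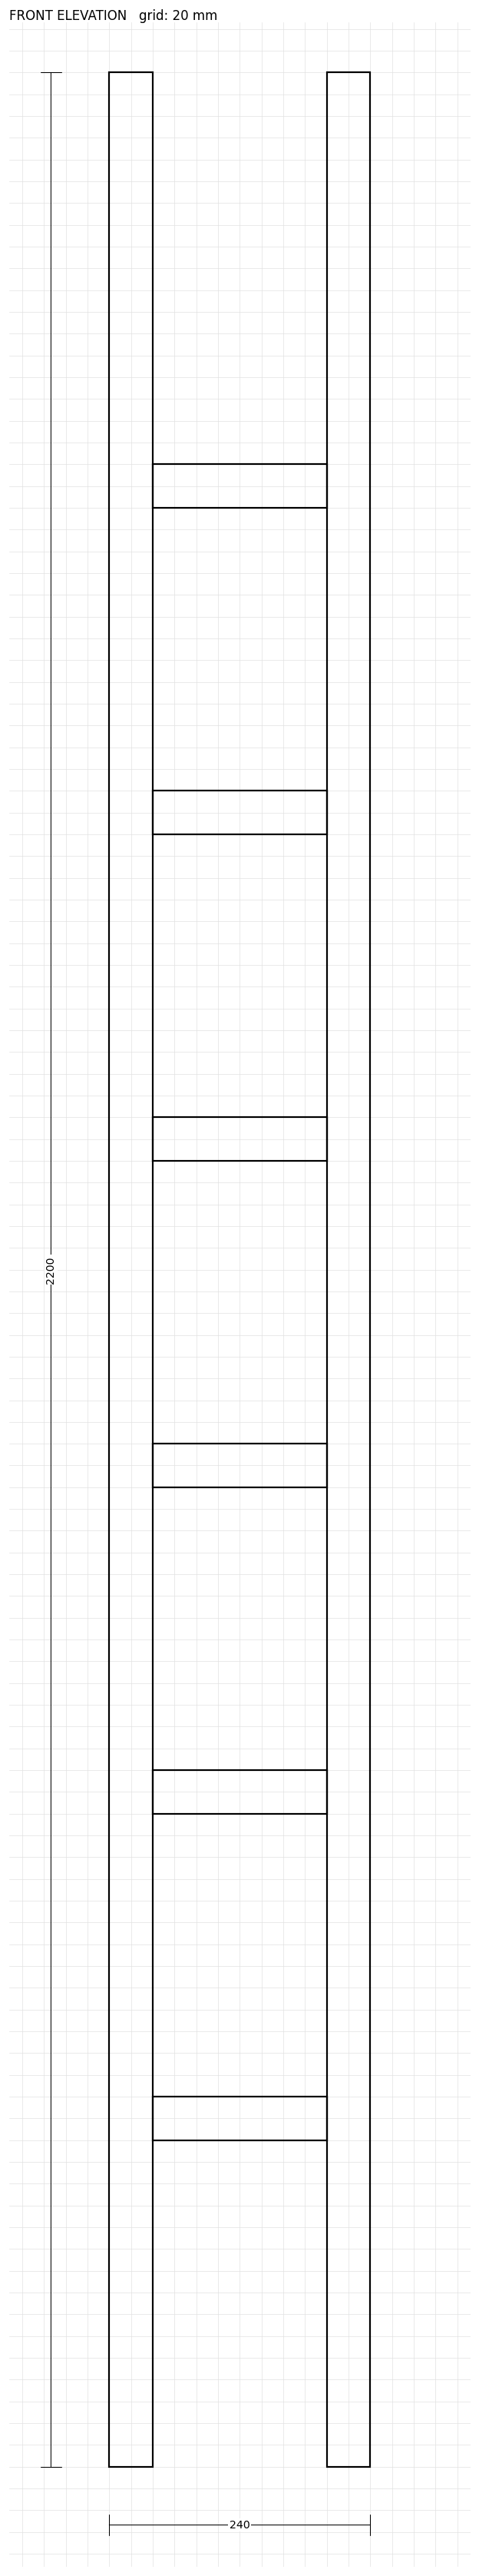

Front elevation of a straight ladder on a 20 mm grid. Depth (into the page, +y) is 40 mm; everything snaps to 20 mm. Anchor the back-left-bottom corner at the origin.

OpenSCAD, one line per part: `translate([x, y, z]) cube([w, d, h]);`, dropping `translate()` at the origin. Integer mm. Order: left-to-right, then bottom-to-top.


cube([40, 40, 2200]);
translate([40, 0, 300]) cube([160, 40, 40]);
translate([40, 0, 600]) cube([160, 40, 40]);
translate([40, 0, 900]) cube([160, 40, 40]);
translate([40, 0, 1200]) cube([160, 40, 40]);
translate([40, 0, 1500]) cube([160, 40, 40]);
translate([40, 0, 1800]) cube([160, 40, 40]);
translate([200, 0, 0]) cube([40, 40, 2200]);


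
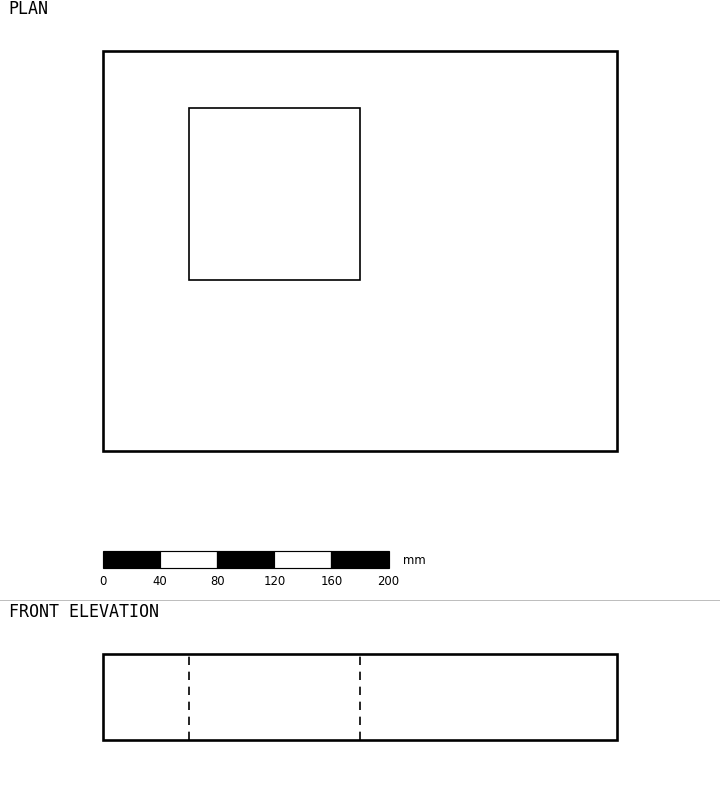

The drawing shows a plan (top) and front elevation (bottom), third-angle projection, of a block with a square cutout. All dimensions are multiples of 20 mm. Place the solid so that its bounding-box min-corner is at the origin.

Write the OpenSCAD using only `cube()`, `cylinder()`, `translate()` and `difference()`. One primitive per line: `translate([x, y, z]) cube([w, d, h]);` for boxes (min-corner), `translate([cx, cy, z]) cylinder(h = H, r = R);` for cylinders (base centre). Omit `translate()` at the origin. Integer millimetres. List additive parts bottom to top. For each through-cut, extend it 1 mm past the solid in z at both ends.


difference() {
  cube([360, 280, 60]);
  translate([60, 120, -1]) cube([120, 120, 62]);
}


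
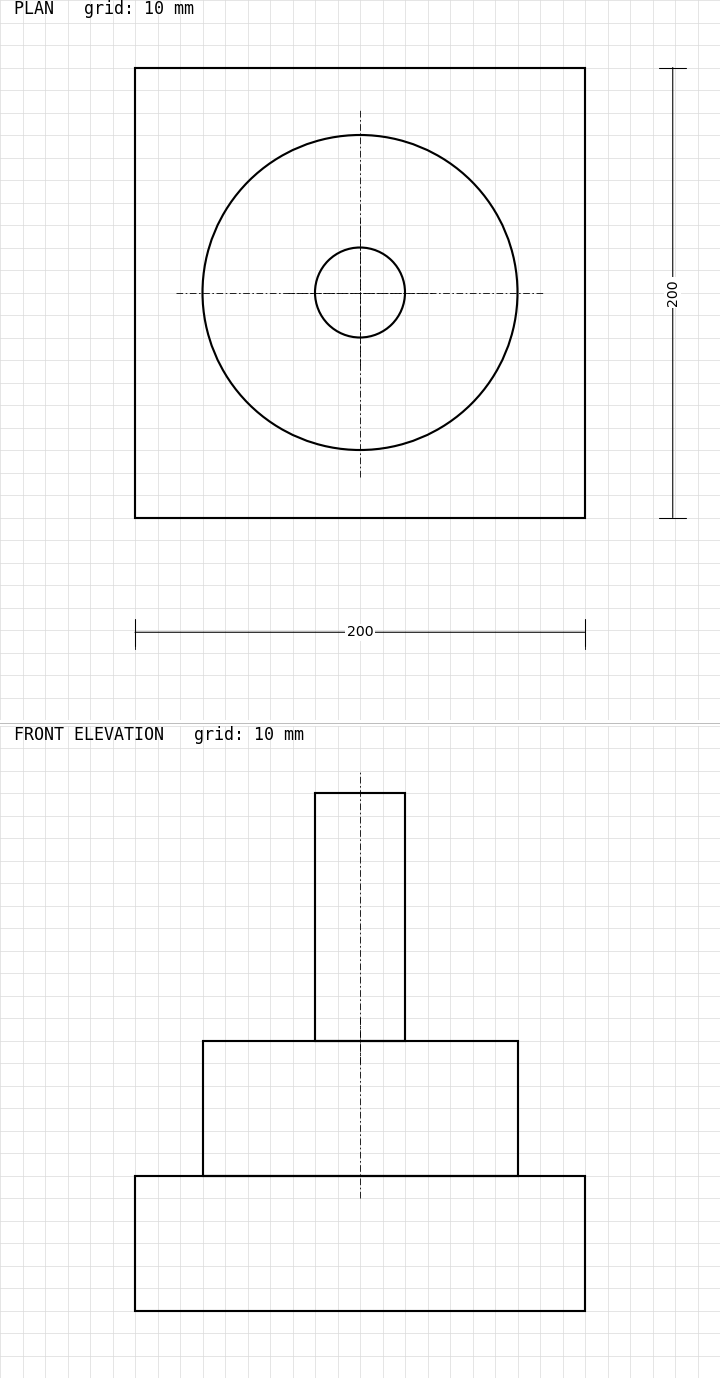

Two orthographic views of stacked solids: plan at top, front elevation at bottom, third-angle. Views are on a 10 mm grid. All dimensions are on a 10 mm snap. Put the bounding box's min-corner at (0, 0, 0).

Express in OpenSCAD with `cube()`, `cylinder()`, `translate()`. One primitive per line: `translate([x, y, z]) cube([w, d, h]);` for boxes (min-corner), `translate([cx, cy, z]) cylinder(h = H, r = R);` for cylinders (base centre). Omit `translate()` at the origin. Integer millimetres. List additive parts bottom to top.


cube([200, 200, 60]);
translate([100, 100, 60]) cylinder(h = 60, r = 70);
translate([100, 100, 120]) cylinder(h = 110, r = 20);
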